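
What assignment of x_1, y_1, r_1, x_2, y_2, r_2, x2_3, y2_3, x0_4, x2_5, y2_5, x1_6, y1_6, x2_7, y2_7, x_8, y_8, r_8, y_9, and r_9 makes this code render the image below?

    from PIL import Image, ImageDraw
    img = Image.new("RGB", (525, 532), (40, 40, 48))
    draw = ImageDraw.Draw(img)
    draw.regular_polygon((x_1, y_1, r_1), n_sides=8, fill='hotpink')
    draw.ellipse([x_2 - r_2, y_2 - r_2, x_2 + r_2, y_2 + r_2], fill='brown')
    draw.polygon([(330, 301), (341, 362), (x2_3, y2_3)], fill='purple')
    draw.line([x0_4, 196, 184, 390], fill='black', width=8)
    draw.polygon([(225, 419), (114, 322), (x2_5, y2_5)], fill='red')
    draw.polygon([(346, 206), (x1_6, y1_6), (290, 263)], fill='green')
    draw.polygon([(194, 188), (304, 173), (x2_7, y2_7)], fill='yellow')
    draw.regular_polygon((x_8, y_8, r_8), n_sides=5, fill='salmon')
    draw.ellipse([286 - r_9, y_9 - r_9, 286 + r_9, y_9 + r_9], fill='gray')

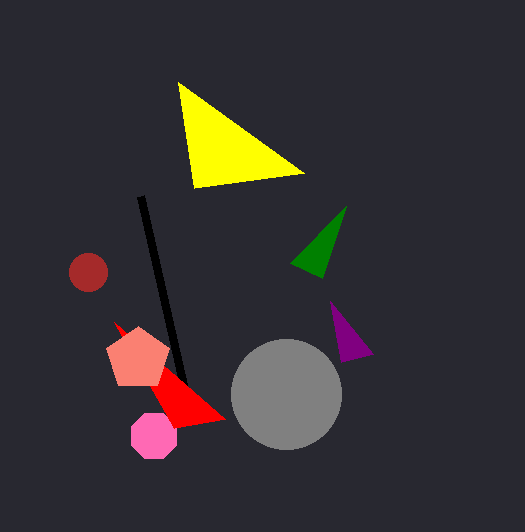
x_1 = 154
y_1 = 436
r_1 = 24
x_2 = 88
y_2 = 272
r_2 = 19
x2_3 = 373
y2_3 = 354
x0_4 = 140
x2_5 = 174
y2_5 = 428
x1_6 = 322
y1_6 = 278
x2_7 = 178
y2_7 = 82
x_8 = 138
y_8 = 359
r_8 = 33
y_9 = 394
r_9 = 55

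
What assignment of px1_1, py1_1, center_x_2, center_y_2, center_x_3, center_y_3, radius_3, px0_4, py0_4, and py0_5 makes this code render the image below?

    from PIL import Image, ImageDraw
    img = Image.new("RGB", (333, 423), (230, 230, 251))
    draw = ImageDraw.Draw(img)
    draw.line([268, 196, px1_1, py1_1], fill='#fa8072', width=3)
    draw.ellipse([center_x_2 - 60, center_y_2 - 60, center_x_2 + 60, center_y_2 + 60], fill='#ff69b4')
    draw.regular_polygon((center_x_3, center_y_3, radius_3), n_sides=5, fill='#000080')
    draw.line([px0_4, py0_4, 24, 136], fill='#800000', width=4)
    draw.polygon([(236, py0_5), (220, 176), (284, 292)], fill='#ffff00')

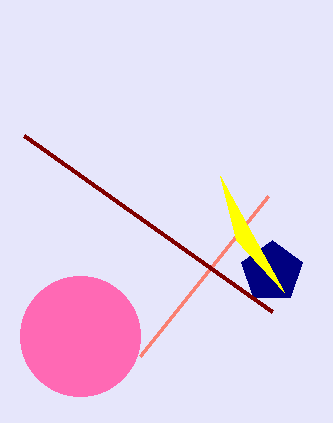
px1_1 = 140; py1_1 = 356; center_x_2 = 80; center_y_2 = 336; center_x_3 = 272; center_y_3 = 272; radius_3 = 32; px0_4 = 272; py0_4 = 312; py0_5 = 240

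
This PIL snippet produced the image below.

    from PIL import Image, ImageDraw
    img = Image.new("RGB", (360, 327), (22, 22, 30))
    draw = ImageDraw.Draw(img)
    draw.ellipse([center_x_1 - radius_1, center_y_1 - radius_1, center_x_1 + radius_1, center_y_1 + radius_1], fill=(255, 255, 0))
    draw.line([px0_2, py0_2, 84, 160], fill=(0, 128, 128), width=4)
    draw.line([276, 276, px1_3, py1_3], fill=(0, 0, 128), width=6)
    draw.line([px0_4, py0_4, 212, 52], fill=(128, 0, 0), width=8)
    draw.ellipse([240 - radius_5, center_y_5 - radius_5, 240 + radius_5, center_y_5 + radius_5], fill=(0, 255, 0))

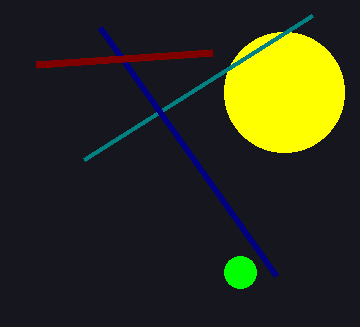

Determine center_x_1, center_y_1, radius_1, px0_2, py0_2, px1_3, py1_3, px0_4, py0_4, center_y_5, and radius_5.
center_x_1 = 284
center_y_1 = 92
radius_1 = 60
px0_2 = 312
py0_2 = 16
px1_3 = 100
py1_3 = 28
px0_4 = 36
py0_4 = 64
center_y_5 = 272
radius_5 = 16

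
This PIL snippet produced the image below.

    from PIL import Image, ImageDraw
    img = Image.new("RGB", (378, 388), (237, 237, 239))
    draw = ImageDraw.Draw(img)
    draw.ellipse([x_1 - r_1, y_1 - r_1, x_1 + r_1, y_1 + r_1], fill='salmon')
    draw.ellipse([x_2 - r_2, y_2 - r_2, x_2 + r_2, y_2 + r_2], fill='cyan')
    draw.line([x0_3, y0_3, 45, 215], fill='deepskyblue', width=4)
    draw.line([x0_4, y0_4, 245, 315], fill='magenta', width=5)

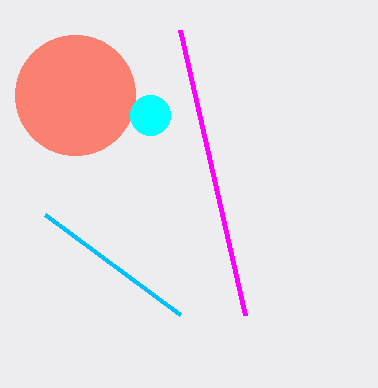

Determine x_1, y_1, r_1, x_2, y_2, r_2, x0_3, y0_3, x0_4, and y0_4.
x_1 = 75
y_1 = 95
r_1 = 60
x_2 = 150
y_2 = 115
r_2 = 20
x0_3 = 180
y0_3 = 315
x0_4 = 180
y0_4 = 30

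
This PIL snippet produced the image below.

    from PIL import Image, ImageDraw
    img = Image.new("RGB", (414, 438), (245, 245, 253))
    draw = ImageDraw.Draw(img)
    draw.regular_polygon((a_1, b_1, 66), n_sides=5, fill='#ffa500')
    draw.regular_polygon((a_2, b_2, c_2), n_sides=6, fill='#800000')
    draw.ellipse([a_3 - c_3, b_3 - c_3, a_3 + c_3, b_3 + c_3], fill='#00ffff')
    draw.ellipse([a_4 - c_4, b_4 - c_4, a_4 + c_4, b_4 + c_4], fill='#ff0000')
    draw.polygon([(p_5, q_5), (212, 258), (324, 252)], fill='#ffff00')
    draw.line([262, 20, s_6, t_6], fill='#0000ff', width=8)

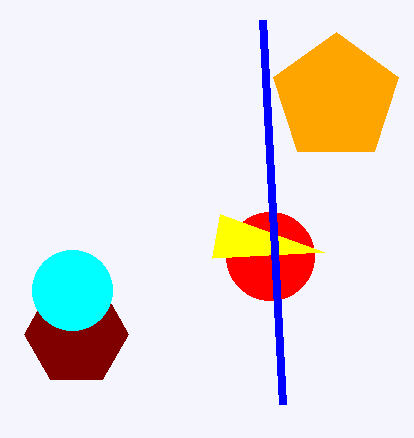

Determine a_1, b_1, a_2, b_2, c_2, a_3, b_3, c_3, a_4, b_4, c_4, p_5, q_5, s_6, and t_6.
a_1 = 336; b_1 = 98; a_2 = 76; b_2 = 334; c_2 = 52; a_3 = 72; b_3 = 290; c_3 = 40; a_4 = 270; b_4 = 256; c_4 = 44; p_5 = 220; q_5 = 214; s_6 = 282; t_6 = 404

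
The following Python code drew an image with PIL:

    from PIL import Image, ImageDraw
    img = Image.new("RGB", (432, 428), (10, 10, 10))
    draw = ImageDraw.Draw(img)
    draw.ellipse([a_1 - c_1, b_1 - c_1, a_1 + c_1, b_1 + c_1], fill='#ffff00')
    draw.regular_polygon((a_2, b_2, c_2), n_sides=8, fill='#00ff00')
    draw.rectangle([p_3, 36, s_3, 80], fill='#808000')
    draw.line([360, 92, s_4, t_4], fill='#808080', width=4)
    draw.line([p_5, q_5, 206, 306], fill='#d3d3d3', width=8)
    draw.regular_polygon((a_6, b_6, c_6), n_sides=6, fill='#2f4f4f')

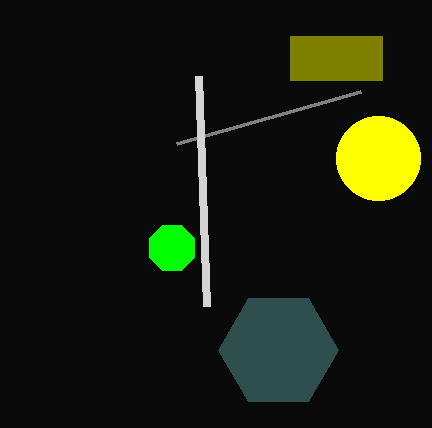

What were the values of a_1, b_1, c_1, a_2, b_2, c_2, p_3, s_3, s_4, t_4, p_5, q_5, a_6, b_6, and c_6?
a_1 = 378, b_1 = 158, c_1 = 42, a_2 = 172, b_2 = 248, c_2 = 24, p_3 = 290, s_3 = 382, s_4 = 176, t_4 = 144, p_5 = 198, q_5 = 76, a_6 = 278, b_6 = 350, c_6 = 60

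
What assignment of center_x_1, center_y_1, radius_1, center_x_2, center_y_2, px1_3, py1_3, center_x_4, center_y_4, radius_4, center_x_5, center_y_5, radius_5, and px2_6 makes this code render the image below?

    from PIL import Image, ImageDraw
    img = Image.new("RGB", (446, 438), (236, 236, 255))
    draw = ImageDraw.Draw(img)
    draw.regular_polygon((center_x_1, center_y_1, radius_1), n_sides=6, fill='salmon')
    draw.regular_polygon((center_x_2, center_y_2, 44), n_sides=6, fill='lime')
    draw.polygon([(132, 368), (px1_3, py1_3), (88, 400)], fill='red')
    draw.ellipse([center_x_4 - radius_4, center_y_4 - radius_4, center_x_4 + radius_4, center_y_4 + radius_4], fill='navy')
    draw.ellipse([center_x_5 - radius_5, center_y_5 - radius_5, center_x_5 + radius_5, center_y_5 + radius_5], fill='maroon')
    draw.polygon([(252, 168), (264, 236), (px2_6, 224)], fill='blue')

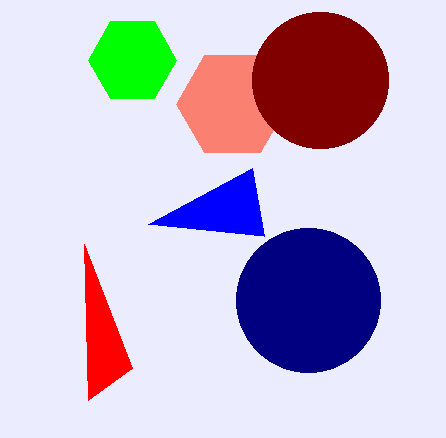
center_x_1 = 232; center_y_1 = 104; radius_1 = 56; center_x_2 = 132; center_y_2 = 60; px1_3 = 84; py1_3 = 244; center_x_4 = 308; center_y_4 = 300; radius_4 = 72; center_x_5 = 320; center_y_5 = 80; radius_5 = 68; px2_6 = 148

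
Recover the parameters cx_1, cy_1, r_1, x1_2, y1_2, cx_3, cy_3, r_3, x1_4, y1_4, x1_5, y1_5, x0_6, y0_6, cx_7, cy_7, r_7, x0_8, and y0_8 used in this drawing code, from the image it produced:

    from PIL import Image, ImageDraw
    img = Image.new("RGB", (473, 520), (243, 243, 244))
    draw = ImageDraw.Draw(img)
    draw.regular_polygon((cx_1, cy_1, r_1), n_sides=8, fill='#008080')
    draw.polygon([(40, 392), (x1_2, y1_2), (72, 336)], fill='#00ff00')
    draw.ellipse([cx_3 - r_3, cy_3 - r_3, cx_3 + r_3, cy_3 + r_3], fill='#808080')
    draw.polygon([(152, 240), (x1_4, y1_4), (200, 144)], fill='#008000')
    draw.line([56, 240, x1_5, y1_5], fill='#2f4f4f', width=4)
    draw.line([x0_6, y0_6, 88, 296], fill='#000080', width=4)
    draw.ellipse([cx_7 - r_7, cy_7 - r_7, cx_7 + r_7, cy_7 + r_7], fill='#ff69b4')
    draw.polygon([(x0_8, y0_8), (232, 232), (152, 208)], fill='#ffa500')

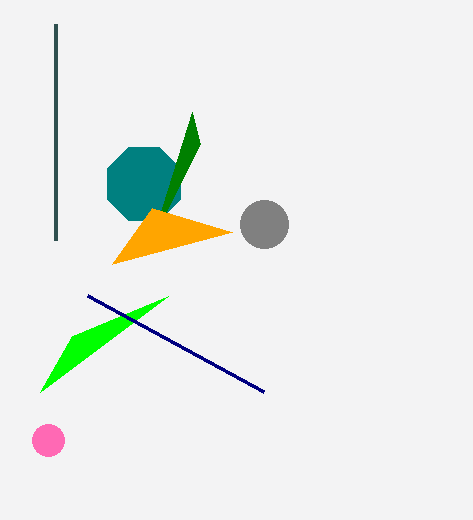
cx_1 = 144
cy_1 = 184
r_1 = 40
x1_2 = 168
y1_2 = 296
cx_3 = 264
cy_3 = 224
r_3 = 24
x1_4 = 192
y1_4 = 112
x1_5 = 56
y1_5 = 24
x0_6 = 264
y0_6 = 392
cx_7 = 48
cy_7 = 440
r_7 = 16
x0_8 = 112
y0_8 = 264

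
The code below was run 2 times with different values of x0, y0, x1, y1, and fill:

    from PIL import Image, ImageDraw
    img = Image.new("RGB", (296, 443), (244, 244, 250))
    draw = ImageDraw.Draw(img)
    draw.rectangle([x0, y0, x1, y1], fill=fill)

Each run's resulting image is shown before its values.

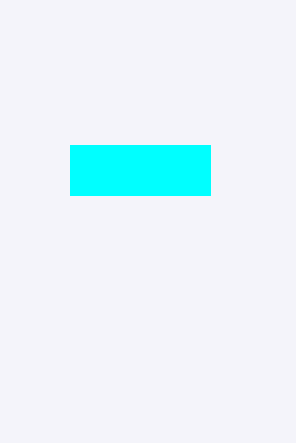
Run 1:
x0 = 70; y0 = 145; x1 = 210; y1 = 195; fill = 'cyan'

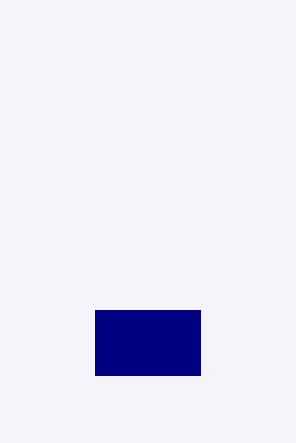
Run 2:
x0 = 95; y0 = 310; x1 = 200; y1 = 375; fill = 'navy'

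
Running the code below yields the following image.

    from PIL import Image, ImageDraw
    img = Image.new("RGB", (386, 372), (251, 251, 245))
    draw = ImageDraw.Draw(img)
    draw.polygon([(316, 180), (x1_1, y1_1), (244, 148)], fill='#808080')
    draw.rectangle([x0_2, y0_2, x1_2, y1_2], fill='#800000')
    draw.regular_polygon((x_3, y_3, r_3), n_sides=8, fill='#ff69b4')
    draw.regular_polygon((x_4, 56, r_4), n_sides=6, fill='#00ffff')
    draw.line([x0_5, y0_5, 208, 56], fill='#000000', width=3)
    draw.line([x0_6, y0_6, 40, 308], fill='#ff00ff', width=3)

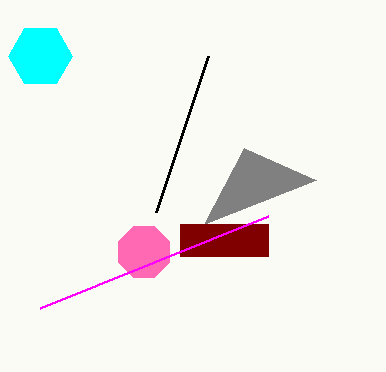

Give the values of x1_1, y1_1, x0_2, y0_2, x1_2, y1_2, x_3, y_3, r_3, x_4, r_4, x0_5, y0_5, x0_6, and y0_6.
x1_1 = 204; y1_1 = 224; x0_2 = 180; y0_2 = 224; x1_2 = 268; y1_2 = 256; x_3 = 144; y_3 = 252; r_3 = 28; x_4 = 40; r_4 = 32; x0_5 = 156; y0_5 = 212; x0_6 = 268; y0_6 = 216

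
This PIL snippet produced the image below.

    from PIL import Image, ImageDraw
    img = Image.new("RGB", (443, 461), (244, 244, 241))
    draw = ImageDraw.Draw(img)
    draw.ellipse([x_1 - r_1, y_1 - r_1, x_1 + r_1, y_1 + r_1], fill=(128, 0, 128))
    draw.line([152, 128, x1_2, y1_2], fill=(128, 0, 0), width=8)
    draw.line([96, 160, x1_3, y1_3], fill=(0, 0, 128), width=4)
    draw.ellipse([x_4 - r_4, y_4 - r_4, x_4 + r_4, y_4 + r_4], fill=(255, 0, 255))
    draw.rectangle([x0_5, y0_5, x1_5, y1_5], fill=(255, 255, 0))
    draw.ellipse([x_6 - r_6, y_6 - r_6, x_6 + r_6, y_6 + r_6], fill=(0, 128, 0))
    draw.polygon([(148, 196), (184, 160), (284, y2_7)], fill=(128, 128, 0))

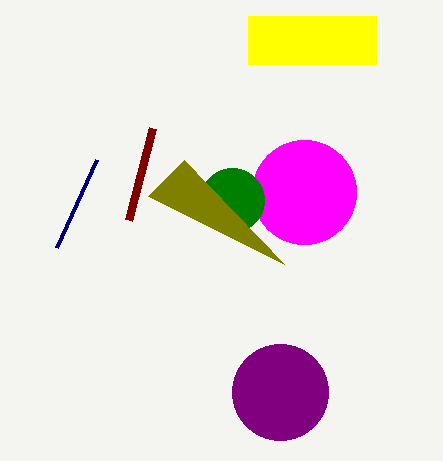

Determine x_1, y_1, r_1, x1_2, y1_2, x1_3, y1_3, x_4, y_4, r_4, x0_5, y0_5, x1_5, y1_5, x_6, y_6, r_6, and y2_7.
x_1 = 280, y_1 = 392, r_1 = 48, x1_2 = 128, y1_2 = 220, x1_3 = 56, y1_3 = 248, x_4 = 304, y_4 = 192, r_4 = 52, x0_5 = 248, y0_5 = 16, x1_5 = 376, y1_5 = 64, x_6 = 232, y_6 = 200, r_6 = 32, y2_7 = 264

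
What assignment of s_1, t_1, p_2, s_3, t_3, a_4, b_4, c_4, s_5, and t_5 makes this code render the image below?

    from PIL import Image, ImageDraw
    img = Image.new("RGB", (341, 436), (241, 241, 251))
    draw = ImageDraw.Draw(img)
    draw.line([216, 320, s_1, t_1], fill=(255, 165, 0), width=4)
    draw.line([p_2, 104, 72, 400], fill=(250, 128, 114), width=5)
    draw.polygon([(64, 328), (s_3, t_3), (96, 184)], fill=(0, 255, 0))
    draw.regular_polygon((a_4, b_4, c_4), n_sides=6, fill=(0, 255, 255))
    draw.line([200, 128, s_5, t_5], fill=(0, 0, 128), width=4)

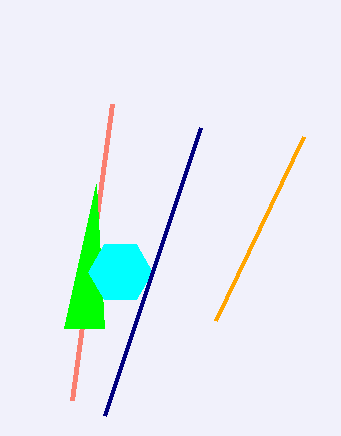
s_1 = 304, t_1 = 136, p_2 = 112, s_3 = 104, t_3 = 328, a_4 = 120, b_4 = 272, c_4 = 32, s_5 = 104, t_5 = 416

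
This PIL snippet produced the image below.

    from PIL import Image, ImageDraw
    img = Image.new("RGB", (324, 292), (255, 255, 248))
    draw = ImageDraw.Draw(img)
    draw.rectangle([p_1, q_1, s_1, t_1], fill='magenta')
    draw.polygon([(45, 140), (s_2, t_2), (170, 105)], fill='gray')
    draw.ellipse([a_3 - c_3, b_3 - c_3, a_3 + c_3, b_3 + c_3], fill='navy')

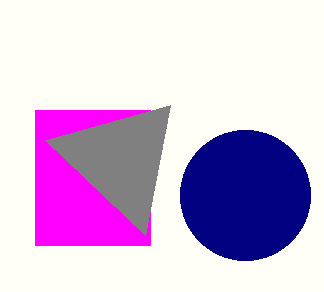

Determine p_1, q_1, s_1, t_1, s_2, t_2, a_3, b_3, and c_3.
p_1 = 35
q_1 = 110
s_1 = 150
t_1 = 245
s_2 = 145
t_2 = 235
a_3 = 245
b_3 = 195
c_3 = 65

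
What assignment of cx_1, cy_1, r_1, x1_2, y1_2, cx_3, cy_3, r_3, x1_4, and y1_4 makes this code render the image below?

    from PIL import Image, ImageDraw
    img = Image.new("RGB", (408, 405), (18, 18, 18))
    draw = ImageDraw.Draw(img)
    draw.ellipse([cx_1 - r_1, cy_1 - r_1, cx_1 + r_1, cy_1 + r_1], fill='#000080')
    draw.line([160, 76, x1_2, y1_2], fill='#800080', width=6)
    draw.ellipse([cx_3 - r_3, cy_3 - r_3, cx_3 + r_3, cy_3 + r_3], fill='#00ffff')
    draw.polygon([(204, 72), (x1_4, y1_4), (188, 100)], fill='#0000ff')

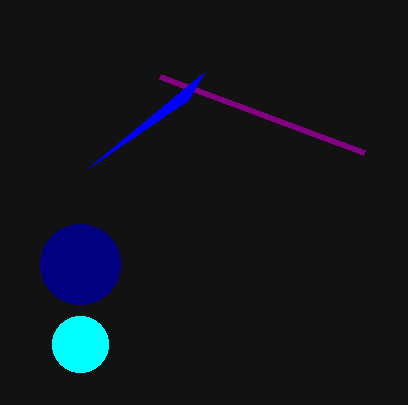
cx_1 = 80, cy_1 = 264, r_1 = 40, x1_2 = 364, y1_2 = 152, cx_3 = 80, cy_3 = 344, r_3 = 28, x1_4 = 88, y1_4 = 168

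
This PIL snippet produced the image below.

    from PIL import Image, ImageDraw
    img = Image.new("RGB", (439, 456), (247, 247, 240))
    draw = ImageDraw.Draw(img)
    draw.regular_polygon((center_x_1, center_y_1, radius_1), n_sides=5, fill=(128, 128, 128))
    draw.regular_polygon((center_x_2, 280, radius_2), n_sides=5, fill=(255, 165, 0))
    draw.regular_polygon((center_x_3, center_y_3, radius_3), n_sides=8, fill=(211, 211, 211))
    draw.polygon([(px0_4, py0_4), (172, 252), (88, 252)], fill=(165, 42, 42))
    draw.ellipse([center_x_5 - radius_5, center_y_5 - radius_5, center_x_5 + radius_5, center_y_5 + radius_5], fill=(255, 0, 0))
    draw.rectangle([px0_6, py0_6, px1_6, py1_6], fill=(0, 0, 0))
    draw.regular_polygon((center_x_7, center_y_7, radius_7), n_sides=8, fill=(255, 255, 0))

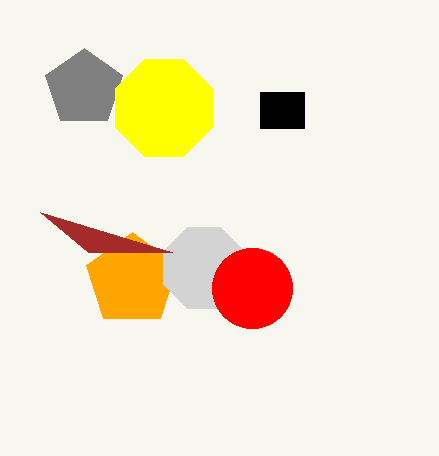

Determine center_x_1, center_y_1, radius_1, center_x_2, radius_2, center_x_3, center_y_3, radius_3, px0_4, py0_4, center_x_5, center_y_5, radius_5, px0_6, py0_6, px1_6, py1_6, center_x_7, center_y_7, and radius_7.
center_x_1 = 84, center_y_1 = 88, radius_1 = 40, center_x_2 = 132, radius_2 = 48, center_x_3 = 204, center_y_3 = 268, radius_3 = 44, px0_4 = 40, py0_4 = 212, center_x_5 = 252, center_y_5 = 288, radius_5 = 40, px0_6 = 260, py0_6 = 92, px1_6 = 304, py1_6 = 128, center_x_7 = 164, center_y_7 = 108, radius_7 = 52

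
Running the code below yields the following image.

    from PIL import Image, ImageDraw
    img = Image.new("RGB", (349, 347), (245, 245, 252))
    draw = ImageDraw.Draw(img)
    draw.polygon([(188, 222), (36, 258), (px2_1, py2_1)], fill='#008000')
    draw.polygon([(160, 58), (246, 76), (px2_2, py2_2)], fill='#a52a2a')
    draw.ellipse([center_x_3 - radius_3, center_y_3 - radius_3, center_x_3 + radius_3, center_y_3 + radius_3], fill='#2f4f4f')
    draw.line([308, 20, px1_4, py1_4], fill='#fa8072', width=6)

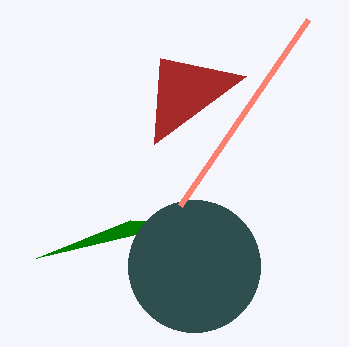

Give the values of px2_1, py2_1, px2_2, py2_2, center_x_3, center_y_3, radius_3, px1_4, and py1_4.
px2_1 = 130; py2_1 = 220; px2_2 = 154; py2_2 = 144; center_x_3 = 194; center_y_3 = 266; radius_3 = 66; px1_4 = 180; py1_4 = 206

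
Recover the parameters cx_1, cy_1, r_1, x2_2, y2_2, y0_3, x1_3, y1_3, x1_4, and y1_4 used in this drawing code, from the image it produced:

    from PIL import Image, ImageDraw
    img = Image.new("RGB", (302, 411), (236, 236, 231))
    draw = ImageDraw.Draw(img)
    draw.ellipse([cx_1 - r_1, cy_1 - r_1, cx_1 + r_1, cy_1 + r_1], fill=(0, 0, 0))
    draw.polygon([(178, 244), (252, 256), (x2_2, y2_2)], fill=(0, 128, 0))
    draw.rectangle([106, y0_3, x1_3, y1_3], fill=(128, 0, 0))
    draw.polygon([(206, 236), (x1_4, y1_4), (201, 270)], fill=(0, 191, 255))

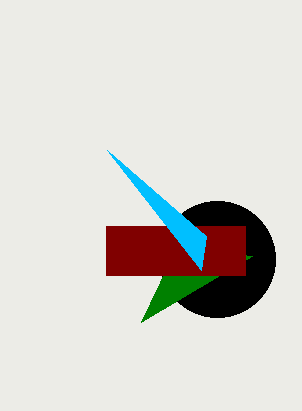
cx_1 = 217
cy_1 = 259
r_1 = 58
x2_2 = 141
y2_2 = 322
y0_3 = 226
x1_3 = 245
y1_3 = 275
x1_4 = 107
y1_4 = 150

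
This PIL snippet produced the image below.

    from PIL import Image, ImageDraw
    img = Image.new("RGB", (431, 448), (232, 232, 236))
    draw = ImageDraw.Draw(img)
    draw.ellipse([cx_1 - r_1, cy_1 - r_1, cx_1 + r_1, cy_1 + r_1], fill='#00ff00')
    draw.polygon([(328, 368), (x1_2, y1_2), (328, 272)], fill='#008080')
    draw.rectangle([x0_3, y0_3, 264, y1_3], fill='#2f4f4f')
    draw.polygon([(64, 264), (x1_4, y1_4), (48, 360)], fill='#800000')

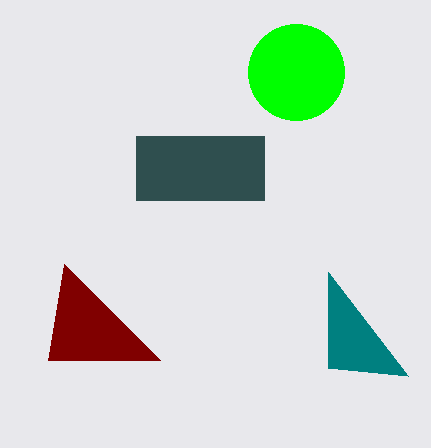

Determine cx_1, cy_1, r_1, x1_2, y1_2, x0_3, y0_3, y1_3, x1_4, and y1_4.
cx_1 = 296; cy_1 = 72; r_1 = 48; x1_2 = 408; y1_2 = 376; x0_3 = 136; y0_3 = 136; y1_3 = 200; x1_4 = 160; y1_4 = 360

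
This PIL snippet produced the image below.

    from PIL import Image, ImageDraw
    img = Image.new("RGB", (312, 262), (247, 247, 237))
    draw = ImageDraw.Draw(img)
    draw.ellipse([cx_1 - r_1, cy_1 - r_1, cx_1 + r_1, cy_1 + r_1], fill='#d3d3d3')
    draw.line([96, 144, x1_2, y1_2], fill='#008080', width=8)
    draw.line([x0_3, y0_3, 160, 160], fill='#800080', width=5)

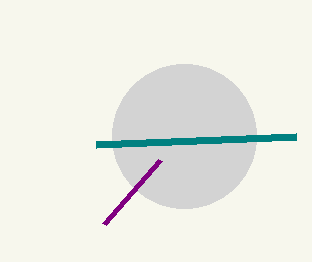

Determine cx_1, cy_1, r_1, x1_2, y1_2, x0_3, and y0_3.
cx_1 = 184, cy_1 = 136, r_1 = 72, x1_2 = 296, y1_2 = 136, x0_3 = 104, y0_3 = 224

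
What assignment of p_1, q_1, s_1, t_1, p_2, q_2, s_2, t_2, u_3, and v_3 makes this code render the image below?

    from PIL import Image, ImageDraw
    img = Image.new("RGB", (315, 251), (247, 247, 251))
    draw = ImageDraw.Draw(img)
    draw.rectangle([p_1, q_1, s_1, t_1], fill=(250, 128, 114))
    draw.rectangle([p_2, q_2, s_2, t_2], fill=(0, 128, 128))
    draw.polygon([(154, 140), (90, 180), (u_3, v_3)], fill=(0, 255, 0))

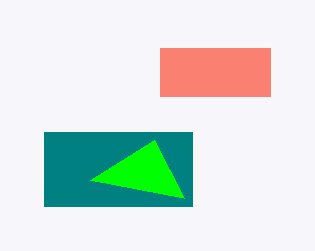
p_1 = 160
q_1 = 48
s_1 = 270
t_1 = 96
p_2 = 44
q_2 = 132
s_2 = 192
t_2 = 206
u_3 = 184
v_3 = 198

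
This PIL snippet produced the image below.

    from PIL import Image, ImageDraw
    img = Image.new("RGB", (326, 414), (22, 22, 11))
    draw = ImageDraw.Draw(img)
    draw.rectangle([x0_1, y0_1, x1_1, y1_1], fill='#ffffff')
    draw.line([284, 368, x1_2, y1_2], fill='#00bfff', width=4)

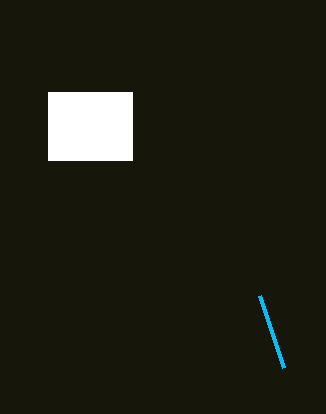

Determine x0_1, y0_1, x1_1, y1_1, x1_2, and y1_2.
x0_1 = 48
y0_1 = 92
x1_1 = 132
y1_1 = 160
x1_2 = 260
y1_2 = 296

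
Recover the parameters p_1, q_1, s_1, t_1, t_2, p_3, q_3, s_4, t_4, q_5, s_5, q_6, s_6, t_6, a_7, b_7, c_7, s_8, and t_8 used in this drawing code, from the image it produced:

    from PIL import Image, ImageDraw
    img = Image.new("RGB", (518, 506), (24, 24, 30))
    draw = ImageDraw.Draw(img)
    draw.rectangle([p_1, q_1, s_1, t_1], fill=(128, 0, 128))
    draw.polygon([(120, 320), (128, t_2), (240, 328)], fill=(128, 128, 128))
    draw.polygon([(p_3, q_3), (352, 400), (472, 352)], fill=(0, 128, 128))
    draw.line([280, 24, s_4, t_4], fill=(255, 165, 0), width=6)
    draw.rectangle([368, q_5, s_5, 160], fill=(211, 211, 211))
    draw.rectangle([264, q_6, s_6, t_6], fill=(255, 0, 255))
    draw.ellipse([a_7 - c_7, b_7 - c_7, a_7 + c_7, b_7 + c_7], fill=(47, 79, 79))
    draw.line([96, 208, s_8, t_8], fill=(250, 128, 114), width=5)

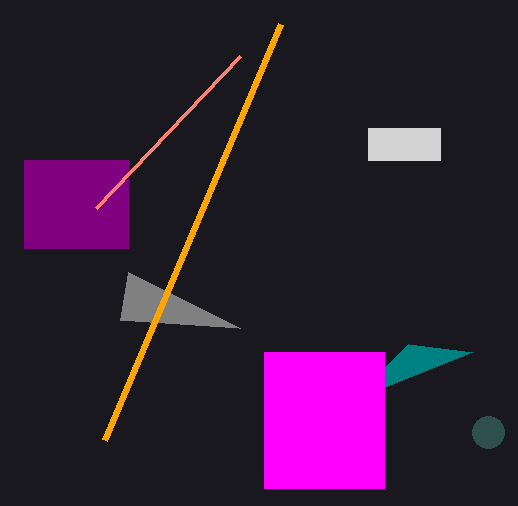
p_1 = 24; q_1 = 160; s_1 = 128; t_1 = 248; t_2 = 272; p_3 = 408; q_3 = 344; s_4 = 104; t_4 = 440; q_5 = 128; s_5 = 440; q_6 = 352; s_6 = 384; t_6 = 488; a_7 = 488; b_7 = 432; c_7 = 16; s_8 = 240; t_8 = 56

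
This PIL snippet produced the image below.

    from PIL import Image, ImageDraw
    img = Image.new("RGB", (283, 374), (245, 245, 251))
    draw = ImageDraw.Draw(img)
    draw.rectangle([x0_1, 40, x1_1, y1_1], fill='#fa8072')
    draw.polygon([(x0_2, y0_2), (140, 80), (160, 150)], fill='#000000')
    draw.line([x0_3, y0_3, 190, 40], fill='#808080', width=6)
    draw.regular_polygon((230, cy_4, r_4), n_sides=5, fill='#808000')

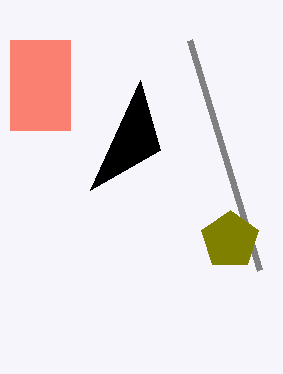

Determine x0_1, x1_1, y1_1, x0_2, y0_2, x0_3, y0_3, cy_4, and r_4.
x0_1 = 10, x1_1 = 70, y1_1 = 130, x0_2 = 90, y0_2 = 190, x0_3 = 260, y0_3 = 270, cy_4 = 240, r_4 = 30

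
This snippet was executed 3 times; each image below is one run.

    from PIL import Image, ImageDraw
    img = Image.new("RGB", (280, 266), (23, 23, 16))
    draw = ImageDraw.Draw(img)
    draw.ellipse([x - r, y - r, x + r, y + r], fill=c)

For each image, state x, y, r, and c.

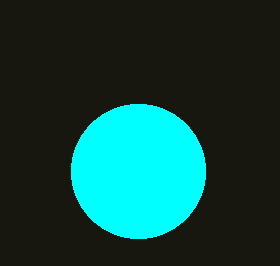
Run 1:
x = 138
y = 171
r = 67
c = 'cyan'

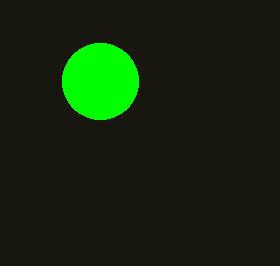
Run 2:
x = 100
y = 81
r = 38
c = 'lime'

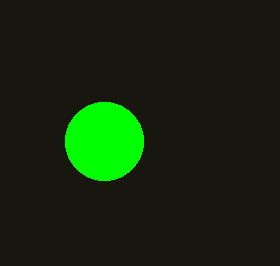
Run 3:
x = 104, y = 141, r = 39, c = 'lime'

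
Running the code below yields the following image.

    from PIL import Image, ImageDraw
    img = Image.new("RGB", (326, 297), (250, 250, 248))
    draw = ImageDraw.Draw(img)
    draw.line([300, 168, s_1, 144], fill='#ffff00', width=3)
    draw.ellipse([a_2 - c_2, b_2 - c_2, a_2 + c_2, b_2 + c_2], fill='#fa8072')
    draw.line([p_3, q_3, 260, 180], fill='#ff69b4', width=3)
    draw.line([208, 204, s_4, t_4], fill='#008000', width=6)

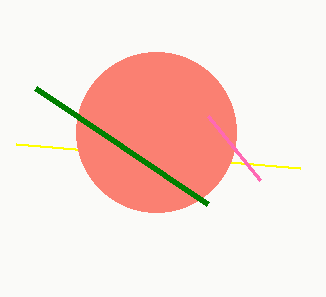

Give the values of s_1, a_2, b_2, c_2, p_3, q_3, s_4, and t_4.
s_1 = 16; a_2 = 156; b_2 = 132; c_2 = 80; p_3 = 208; q_3 = 116; s_4 = 36; t_4 = 88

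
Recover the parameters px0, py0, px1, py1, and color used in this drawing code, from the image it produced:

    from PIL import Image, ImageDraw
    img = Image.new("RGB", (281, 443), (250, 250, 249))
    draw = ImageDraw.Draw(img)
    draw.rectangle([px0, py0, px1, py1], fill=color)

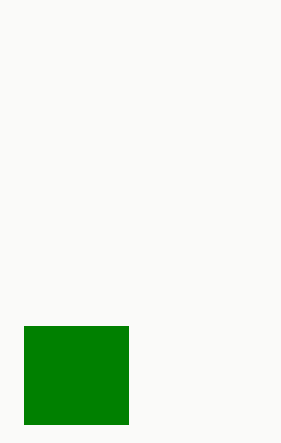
px0 = 24; py0 = 326; px1 = 128; py1 = 424; color = 'green'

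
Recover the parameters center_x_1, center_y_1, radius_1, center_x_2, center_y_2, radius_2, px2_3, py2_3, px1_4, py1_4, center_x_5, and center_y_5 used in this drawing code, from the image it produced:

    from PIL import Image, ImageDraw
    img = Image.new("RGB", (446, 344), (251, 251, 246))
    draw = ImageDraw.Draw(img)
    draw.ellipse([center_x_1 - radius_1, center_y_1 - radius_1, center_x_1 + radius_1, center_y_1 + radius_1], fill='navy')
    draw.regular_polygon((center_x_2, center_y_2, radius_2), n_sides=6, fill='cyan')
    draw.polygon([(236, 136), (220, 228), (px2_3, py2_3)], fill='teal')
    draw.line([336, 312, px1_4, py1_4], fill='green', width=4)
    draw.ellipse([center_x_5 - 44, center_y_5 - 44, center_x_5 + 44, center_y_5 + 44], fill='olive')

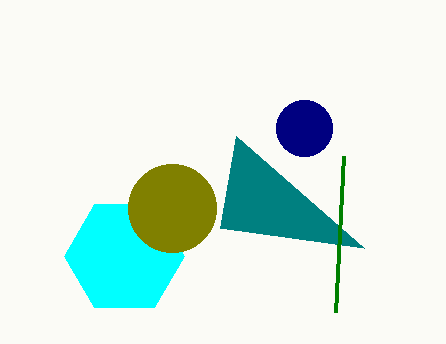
center_x_1 = 304
center_y_1 = 128
radius_1 = 28
center_x_2 = 124
center_y_2 = 256
radius_2 = 60
px2_3 = 364
py2_3 = 248
px1_4 = 344
py1_4 = 156
center_x_5 = 172
center_y_5 = 208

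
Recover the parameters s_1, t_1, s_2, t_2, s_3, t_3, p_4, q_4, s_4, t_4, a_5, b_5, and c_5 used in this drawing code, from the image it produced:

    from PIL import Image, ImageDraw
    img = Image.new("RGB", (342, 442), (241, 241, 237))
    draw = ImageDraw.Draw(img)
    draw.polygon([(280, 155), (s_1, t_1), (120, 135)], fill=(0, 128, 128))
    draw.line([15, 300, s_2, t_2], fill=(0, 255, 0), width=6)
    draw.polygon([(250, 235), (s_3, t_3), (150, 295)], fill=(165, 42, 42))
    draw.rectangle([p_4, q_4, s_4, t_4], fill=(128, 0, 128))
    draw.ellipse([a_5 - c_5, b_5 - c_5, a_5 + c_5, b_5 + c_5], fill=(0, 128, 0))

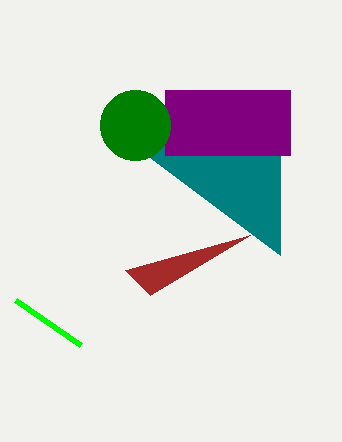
s_1 = 280; t_1 = 255; s_2 = 80; t_2 = 345; s_3 = 125; t_3 = 270; p_4 = 165; q_4 = 90; s_4 = 290; t_4 = 155; a_5 = 135; b_5 = 125; c_5 = 35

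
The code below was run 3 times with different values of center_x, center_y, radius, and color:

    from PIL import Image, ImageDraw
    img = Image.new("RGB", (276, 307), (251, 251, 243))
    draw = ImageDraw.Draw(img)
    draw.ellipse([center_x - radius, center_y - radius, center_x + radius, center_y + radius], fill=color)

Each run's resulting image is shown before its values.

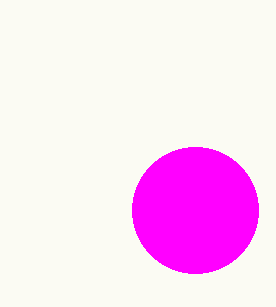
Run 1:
center_x = 195
center_y = 210
radius = 63
color = 'magenta'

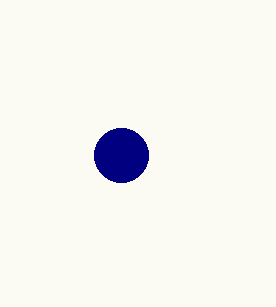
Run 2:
center_x = 121; center_y = 155; radius = 27; color = 'navy'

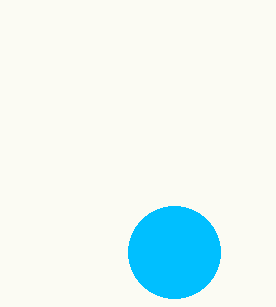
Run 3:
center_x = 174, center_y = 252, radius = 46, color = 'deepskyblue'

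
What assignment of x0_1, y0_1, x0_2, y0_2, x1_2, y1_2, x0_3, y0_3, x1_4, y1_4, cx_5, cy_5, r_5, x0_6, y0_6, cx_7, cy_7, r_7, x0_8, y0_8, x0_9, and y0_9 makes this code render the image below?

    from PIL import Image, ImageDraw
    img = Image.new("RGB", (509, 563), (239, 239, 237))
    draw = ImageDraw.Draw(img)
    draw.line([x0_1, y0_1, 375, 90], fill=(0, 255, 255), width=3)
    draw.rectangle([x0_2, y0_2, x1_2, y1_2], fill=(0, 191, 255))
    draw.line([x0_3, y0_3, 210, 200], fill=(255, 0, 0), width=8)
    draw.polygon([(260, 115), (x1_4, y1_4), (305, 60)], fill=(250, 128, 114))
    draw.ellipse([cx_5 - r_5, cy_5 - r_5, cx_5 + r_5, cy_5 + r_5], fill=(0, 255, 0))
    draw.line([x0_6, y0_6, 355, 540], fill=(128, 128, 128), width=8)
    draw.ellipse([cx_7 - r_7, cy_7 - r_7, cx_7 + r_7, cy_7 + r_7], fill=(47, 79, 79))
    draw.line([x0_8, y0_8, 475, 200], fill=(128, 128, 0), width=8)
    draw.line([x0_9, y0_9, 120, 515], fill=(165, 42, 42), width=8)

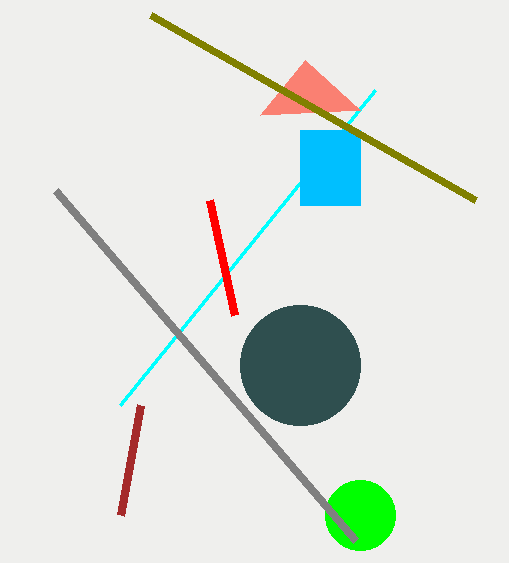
x0_1 = 120
y0_1 = 405
x0_2 = 300
y0_2 = 130
x1_2 = 360
y1_2 = 205
x0_3 = 235
y0_3 = 315
x1_4 = 360
y1_4 = 110
cx_5 = 360
cy_5 = 515
r_5 = 35
x0_6 = 55
y0_6 = 190
cx_7 = 300
cy_7 = 365
r_7 = 60
x0_8 = 150
y0_8 = 15
x0_9 = 140
y0_9 = 405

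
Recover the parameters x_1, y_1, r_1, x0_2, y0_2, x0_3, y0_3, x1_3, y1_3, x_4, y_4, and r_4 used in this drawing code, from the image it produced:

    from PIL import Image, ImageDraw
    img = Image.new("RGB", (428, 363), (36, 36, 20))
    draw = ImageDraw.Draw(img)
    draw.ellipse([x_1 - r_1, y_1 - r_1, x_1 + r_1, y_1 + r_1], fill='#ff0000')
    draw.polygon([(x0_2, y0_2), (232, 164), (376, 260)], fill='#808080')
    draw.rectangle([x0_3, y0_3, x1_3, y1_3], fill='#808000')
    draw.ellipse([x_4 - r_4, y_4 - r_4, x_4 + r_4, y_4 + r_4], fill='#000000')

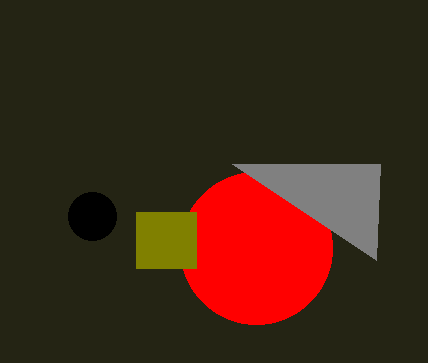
x_1 = 256, y_1 = 248, r_1 = 76, x0_2 = 380, y0_2 = 164, x0_3 = 136, y0_3 = 212, x1_3 = 196, y1_3 = 268, x_4 = 92, y_4 = 216, r_4 = 24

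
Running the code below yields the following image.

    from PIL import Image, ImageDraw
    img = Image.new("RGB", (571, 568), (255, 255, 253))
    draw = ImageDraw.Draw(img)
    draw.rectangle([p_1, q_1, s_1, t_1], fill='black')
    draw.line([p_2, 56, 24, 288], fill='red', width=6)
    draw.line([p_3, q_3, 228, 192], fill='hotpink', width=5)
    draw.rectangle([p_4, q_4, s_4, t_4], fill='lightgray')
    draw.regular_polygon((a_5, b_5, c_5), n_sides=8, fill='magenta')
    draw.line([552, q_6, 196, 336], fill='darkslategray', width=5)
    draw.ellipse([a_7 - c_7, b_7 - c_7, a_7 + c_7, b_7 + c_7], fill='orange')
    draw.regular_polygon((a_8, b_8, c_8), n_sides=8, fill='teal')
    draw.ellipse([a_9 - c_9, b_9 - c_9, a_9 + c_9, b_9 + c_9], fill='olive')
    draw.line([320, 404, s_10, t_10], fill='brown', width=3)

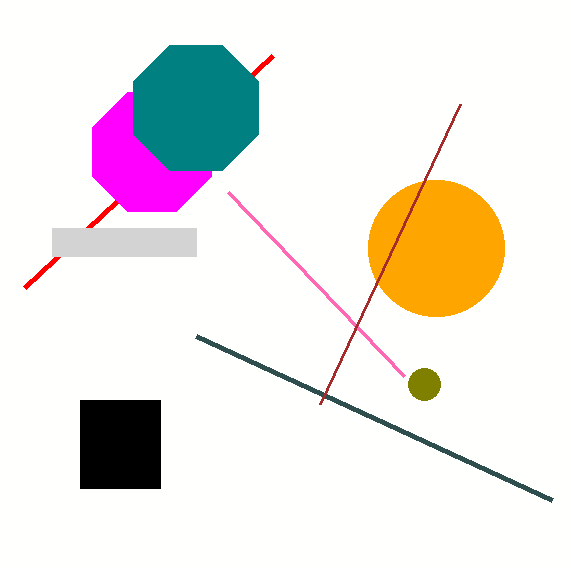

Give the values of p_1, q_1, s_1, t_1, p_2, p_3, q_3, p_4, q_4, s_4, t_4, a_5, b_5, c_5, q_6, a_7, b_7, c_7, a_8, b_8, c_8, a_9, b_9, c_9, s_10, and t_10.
p_1 = 80
q_1 = 400
s_1 = 160
t_1 = 488
p_2 = 272
p_3 = 404
q_3 = 376
p_4 = 52
q_4 = 228
s_4 = 196
t_4 = 256
a_5 = 152
b_5 = 152
c_5 = 64
q_6 = 500
a_7 = 436
b_7 = 248
c_7 = 68
a_8 = 196
b_8 = 108
c_8 = 68
a_9 = 424
b_9 = 384
c_9 = 16
s_10 = 460
t_10 = 104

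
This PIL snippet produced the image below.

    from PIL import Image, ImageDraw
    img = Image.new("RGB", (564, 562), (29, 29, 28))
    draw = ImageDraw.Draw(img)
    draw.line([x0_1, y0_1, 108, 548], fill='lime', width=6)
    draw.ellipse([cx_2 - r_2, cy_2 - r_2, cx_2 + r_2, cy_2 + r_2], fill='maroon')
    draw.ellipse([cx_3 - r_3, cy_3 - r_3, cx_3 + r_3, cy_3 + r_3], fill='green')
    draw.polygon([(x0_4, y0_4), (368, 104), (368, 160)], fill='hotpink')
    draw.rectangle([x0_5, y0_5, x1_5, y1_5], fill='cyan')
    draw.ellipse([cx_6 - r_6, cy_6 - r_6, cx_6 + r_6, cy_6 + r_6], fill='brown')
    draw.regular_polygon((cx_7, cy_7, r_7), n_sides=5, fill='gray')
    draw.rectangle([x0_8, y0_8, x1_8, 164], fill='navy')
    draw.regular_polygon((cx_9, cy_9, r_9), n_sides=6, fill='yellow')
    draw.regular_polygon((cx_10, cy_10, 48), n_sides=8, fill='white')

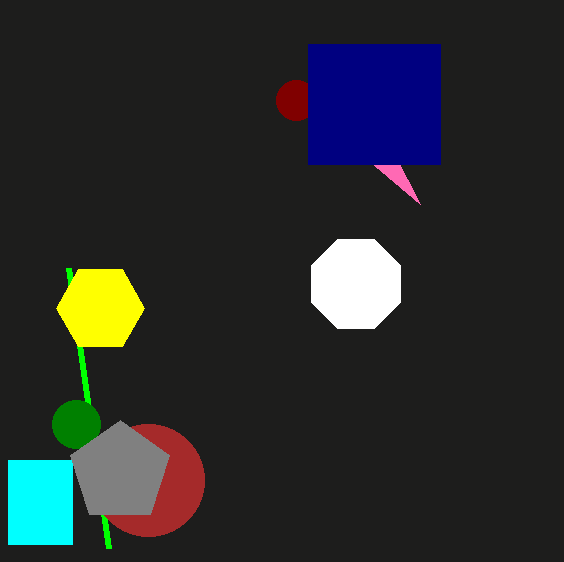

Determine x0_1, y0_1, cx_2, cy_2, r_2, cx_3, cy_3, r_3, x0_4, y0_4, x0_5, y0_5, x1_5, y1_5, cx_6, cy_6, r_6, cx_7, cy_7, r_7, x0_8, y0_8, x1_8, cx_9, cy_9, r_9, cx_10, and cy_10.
x0_1 = 68
y0_1 = 268
cx_2 = 296
cy_2 = 100
r_2 = 20
cx_3 = 76
cy_3 = 424
r_3 = 24
x0_4 = 420
y0_4 = 204
x0_5 = 8
y0_5 = 460
x1_5 = 72
y1_5 = 544
cx_6 = 148
cy_6 = 480
r_6 = 56
cx_7 = 120
cy_7 = 472
r_7 = 52
x0_8 = 308
y0_8 = 44
x1_8 = 440
cx_9 = 100
cy_9 = 308
r_9 = 44
cx_10 = 356
cy_10 = 284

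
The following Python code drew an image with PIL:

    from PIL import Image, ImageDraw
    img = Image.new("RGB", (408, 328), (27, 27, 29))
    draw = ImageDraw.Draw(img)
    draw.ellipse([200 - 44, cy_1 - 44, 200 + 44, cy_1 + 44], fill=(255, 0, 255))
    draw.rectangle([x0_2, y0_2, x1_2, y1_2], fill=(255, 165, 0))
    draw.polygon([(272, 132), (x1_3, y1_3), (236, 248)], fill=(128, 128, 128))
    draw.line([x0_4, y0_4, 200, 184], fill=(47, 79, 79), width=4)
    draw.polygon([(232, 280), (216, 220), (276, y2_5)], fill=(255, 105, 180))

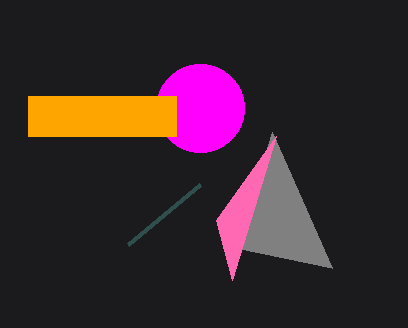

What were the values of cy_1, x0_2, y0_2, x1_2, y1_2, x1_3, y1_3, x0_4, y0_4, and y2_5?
cy_1 = 108
x0_2 = 28
y0_2 = 96
x1_2 = 176
y1_2 = 136
x1_3 = 332
y1_3 = 268
x0_4 = 128
y0_4 = 244
y2_5 = 136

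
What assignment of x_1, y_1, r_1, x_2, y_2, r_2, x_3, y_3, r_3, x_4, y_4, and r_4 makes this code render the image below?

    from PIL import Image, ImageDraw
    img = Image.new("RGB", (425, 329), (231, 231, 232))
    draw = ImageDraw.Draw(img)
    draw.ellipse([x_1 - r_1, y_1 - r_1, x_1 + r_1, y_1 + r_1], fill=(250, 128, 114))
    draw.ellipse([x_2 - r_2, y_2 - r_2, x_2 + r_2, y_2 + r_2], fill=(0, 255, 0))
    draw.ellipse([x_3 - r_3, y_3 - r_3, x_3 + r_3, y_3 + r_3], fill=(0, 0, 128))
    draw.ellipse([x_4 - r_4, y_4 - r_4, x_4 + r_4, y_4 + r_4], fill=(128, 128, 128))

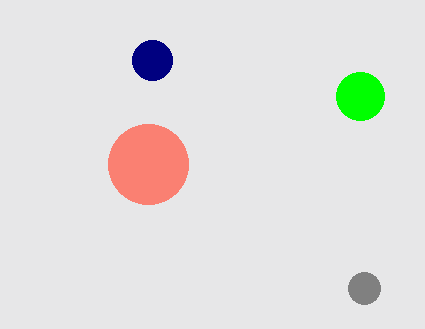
x_1 = 148
y_1 = 164
r_1 = 40
x_2 = 360
y_2 = 96
r_2 = 24
x_3 = 152
y_3 = 60
r_3 = 20
x_4 = 364
y_4 = 288
r_4 = 16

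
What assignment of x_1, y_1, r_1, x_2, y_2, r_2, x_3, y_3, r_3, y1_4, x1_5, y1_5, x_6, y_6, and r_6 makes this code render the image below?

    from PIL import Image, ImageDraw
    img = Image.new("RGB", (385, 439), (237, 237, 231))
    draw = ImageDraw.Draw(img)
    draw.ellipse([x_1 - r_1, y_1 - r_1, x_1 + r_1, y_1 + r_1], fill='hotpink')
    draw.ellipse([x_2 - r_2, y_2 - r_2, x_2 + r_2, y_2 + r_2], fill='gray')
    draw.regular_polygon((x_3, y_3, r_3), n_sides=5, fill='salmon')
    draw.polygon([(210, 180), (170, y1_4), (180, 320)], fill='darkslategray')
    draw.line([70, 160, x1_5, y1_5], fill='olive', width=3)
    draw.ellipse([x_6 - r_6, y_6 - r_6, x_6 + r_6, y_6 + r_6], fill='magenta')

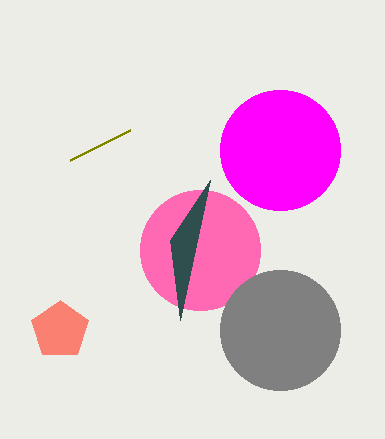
x_1 = 200
y_1 = 250
r_1 = 60
x_2 = 280
y_2 = 330
r_2 = 60
x_3 = 60
y_3 = 330
r_3 = 30
y1_4 = 240
x1_5 = 130
y1_5 = 130
x_6 = 280
y_6 = 150
r_6 = 60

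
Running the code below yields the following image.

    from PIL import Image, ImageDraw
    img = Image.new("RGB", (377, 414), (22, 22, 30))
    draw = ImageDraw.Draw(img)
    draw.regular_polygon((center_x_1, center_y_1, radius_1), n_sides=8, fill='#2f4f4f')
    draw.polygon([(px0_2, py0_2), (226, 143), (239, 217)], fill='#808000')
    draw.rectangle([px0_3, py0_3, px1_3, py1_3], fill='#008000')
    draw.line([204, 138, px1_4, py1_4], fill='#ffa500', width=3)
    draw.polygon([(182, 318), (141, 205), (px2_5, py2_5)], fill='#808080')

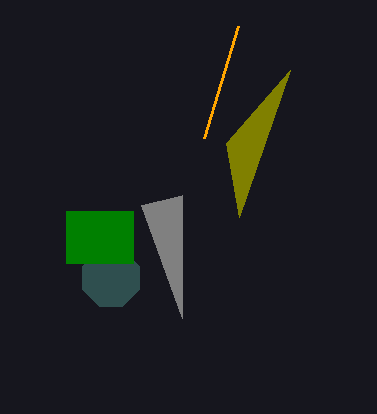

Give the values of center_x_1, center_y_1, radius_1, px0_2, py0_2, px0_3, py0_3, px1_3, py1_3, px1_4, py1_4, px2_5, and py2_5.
center_x_1 = 111, center_y_1 = 278, radius_1 = 31, px0_2 = 290, py0_2 = 70, px0_3 = 66, py0_3 = 211, px1_3 = 133, py1_3 = 263, px1_4 = 238, py1_4 = 26, px2_5 = 182, py2_5 = 195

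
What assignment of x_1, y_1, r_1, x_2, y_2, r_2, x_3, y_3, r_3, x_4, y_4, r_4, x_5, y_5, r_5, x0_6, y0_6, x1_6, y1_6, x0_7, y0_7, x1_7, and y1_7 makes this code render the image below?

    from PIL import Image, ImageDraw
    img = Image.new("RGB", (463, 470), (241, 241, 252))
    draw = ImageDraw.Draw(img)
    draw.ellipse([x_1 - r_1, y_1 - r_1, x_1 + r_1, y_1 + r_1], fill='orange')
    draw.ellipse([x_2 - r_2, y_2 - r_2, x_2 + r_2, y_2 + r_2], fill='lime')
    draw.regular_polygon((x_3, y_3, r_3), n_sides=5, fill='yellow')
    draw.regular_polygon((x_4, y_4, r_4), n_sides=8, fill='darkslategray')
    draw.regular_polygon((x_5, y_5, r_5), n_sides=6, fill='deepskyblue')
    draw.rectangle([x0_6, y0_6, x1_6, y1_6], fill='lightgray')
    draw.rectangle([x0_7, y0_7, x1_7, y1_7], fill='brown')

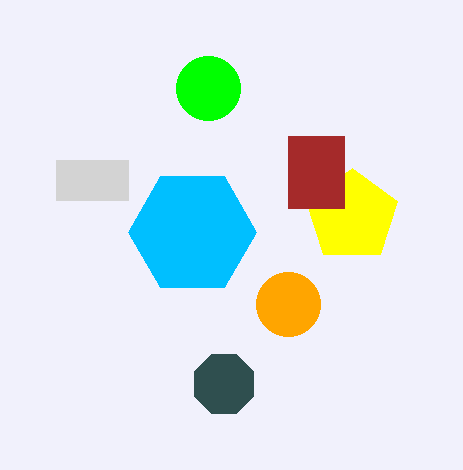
x_1 = 288; y_1 = 304; r_1 = 32; x_2 = 208; y_2 = 88; r_2 = 32; x_3 = 352; y_3 = 216; r_3 = 48; x_4 = 224; y_4 = 384; r_4 = 32; x_5 = 192; y_5 = 232; r_5 = 64; x0_6 = 56; y0_6 = 160; x1_6 = 128; y1_6 = 200; x0_7 = 288; y0_7 = 136; x1_7 = 344; y1_7 = 208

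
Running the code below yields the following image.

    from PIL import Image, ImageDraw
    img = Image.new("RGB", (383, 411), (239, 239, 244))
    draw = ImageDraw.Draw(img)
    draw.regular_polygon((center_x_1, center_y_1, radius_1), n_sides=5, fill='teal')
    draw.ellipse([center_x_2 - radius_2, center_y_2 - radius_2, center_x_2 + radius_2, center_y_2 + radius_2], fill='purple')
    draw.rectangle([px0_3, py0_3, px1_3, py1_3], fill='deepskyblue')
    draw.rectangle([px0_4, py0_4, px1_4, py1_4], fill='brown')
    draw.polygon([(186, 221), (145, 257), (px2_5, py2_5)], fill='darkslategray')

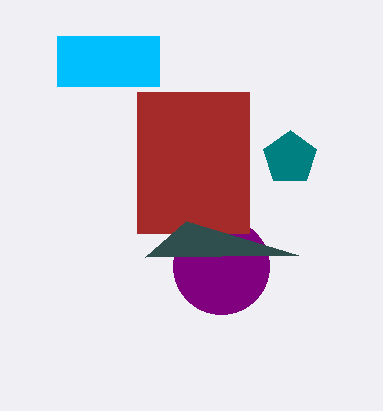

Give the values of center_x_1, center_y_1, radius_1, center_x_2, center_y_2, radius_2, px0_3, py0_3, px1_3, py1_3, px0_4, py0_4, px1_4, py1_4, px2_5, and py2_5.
center_x_1 = 290, center_y_1 = 158, radius_1 = 28, center_x_2 = 221, center_y_2 = 266, radius_2 = 48, px0_3 = 57, py0_3 = 36, px1_3 = 159, py1_3 = 86, px0_4 = 137, py0_4 = 92, px1_4 = 249, py1_4 = 233, px2_5 = 298, py2_5 = 255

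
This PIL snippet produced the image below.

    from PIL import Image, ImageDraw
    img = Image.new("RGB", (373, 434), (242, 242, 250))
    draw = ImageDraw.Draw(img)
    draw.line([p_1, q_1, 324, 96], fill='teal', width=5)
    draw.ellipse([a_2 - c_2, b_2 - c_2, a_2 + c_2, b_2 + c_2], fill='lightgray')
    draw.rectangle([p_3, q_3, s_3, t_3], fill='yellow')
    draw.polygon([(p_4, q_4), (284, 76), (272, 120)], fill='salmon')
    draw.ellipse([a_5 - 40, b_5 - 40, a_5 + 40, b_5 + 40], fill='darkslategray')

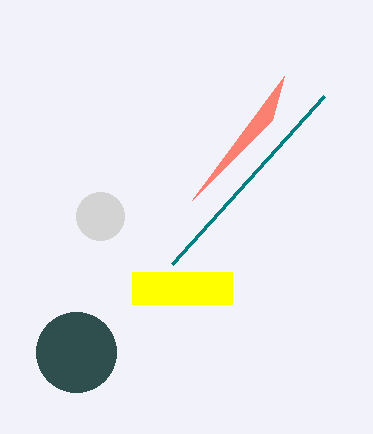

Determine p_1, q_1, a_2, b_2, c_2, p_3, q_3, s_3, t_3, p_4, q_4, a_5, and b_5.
p_1 = 172
q_1 = 264
a_2 = 100
b_2 = 216
c_2 = 24
p_3 = 132
q_3 = 272
s_3 = 232
t_3 = 304
p_4 = 192
q_4 = 200
a_5 = 76
b_5 = 352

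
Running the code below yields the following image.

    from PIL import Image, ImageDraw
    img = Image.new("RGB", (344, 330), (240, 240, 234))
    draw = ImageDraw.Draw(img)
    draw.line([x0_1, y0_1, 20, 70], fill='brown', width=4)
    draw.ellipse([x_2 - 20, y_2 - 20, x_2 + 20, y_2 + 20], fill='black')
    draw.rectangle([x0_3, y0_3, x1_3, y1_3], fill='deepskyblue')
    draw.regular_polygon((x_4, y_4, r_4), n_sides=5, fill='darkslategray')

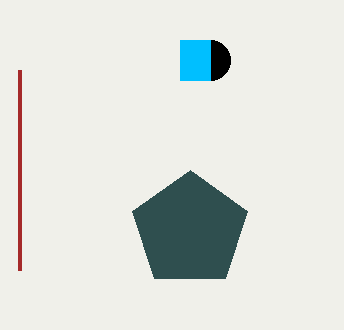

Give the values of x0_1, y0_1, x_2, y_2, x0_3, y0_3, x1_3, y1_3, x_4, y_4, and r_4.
x0_1 = 20
y0_1 = 270
x_2 = 210
y_2 = 60
x0_3 = 180
y0_3 = 40
x1_3 = 210
y1_3 = 80
x_4 = 190
y_4 = 230
r_4 = 60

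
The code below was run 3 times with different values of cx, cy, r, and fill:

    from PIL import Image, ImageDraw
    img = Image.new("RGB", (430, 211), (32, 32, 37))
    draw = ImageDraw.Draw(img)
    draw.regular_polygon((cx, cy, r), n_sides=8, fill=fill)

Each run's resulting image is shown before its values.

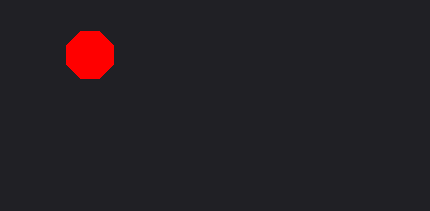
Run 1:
cx = 90, cy = 55, r = 25, fill = 'red'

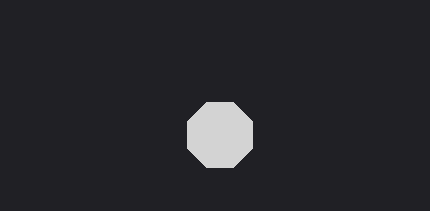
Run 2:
cx = 220, cy = 135, r = 35, fill = 'lightgray'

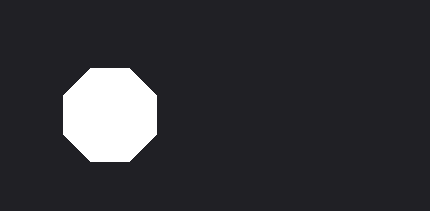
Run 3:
cx = 110, cy = 115, r = 50, fill = 'white'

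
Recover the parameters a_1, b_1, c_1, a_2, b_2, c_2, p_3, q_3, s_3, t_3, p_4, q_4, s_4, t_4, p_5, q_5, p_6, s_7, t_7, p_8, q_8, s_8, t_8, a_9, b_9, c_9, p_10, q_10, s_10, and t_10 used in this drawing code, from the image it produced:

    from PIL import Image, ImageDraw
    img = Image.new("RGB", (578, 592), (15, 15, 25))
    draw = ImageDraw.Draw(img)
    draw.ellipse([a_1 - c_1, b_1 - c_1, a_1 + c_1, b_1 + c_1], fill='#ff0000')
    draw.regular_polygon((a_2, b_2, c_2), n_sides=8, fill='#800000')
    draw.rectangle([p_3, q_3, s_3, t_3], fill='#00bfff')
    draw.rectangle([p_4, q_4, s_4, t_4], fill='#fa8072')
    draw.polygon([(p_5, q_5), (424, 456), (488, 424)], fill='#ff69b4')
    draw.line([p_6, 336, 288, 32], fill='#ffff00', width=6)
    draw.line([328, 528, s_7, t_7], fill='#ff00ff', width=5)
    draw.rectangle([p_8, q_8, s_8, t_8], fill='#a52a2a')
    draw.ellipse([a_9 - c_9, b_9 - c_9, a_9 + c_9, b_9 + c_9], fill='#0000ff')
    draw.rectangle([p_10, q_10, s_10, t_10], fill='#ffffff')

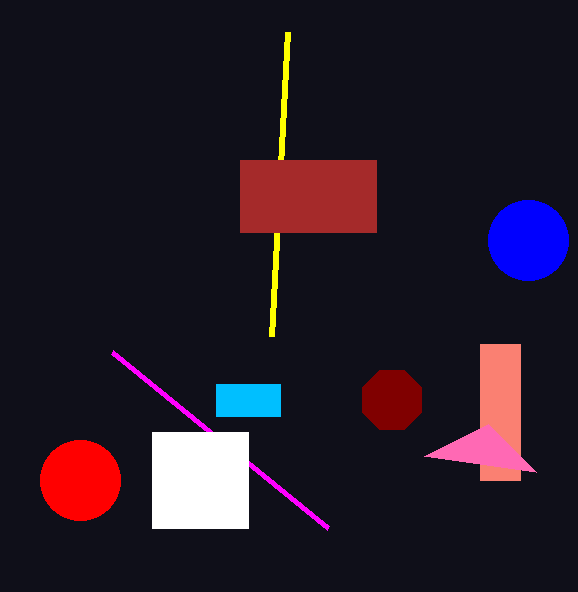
a_1 = 80
b_1 = 480
c_1 = 40
a_2 = 392
b_2 = 400
c_2 = 32
p_3 = 216
q_3 = 384
s_3 = 280
t_3 = 416
p_4 = 480
q_4 = 344
s_4 = 520
t_4 = 480
p_5 = 536
q_5 = 472
p_6 = 272
s_7 = 112
t_7 = 352
p_8 = 240
q_8 = 160
s_8 = 376
t_8 = 232
a_9 = 528
b_9 = 240
c_9 = 40
p_10 = 152
q_10 = 432
s_10 = 248
t_10 = 528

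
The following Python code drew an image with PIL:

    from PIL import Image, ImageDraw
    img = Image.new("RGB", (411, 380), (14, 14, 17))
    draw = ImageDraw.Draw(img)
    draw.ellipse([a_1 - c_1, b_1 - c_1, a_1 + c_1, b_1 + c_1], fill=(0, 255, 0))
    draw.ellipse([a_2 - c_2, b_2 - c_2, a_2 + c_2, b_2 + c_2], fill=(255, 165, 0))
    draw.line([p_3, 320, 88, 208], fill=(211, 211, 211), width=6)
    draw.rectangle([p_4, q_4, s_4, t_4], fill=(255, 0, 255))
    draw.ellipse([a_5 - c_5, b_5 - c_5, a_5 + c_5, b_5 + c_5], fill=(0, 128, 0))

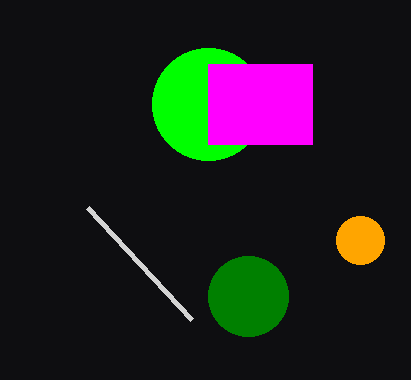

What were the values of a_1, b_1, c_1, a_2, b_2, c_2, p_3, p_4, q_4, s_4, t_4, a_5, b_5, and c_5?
a_1 = 208, b_1 = 104, c_1 = 56, a_2 = 360, b_2 = 240, c_2 = 24, p_3 = 192, p_4 = 208, q_4 = 64, s_4 = 312, t_4 = 144, a_5 = 248, b_5 = 296, c_5 = 40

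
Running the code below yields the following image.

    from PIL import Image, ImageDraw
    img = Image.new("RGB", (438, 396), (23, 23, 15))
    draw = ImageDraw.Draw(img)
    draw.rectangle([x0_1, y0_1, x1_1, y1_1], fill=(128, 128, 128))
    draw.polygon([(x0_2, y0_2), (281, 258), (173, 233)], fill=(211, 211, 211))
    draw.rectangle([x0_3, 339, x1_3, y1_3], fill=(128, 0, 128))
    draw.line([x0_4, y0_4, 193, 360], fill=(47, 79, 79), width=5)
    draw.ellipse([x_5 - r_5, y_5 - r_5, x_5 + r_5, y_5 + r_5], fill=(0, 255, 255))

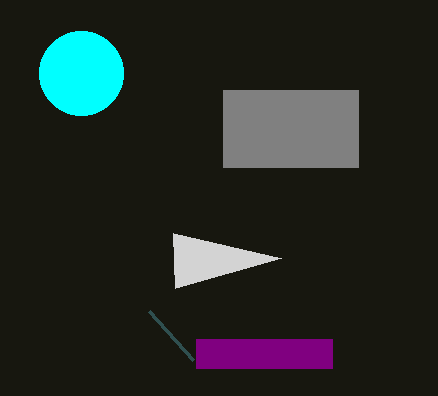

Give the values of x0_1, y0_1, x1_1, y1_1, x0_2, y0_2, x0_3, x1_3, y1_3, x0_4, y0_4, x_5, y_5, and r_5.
x0_1 = 223, y0_1 = 90, x1_1 = 358, y1_1 = 167, x0_2 = 175, y0_2 = 288, x0_3 = 196, x1_3 = 332, y1_3 = 368, x0_4 = 149, y0_4 = 311, x_5 = 81, y_5 = 73, r_5 = 42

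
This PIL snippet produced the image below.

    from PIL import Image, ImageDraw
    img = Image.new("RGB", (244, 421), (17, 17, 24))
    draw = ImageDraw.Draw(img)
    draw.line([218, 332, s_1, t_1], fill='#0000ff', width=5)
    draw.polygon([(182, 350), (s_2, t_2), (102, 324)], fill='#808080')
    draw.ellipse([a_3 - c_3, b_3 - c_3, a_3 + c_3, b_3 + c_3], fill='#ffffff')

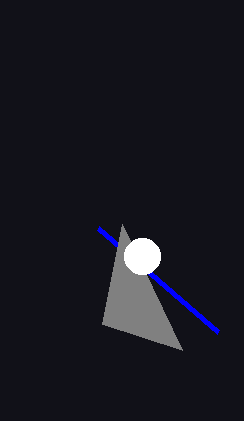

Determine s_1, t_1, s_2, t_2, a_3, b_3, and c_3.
s_1 = 98
t_1 = 228
s_2 = 122
t_2 = 224
a_3 = 142
b_3 = 256
c_3 = 18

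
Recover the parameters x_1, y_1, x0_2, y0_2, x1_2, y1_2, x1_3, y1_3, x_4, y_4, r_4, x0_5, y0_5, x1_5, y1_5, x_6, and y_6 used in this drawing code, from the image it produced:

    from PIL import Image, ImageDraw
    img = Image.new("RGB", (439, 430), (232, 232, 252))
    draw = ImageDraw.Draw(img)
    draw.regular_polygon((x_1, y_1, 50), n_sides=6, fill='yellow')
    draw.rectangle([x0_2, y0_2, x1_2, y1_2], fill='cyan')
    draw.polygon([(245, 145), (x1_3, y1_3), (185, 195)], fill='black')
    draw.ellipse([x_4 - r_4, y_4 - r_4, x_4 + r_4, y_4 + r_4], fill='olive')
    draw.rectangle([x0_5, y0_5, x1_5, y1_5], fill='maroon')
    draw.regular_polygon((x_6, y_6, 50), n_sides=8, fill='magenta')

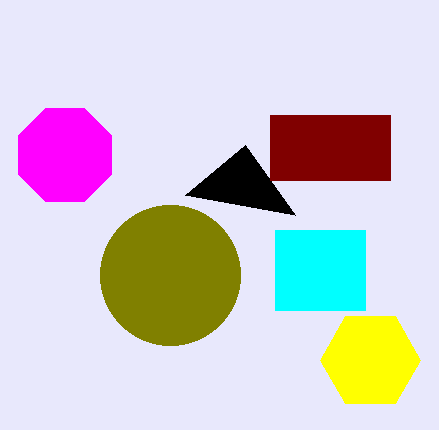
x_1 = 370, y_1 = 360, x0_2 = 275, y0_2 = 230, x1_2 = 365, y1_2 = 310, x1_3 = 295, y1_3 = 215, x_4 = 170, y_4 = 275, r_4 = 70, x0_5 = 270, y0_5 = 115, x1_5 = 390, y1_5 = 180, x_6 = 65, y_6 = 155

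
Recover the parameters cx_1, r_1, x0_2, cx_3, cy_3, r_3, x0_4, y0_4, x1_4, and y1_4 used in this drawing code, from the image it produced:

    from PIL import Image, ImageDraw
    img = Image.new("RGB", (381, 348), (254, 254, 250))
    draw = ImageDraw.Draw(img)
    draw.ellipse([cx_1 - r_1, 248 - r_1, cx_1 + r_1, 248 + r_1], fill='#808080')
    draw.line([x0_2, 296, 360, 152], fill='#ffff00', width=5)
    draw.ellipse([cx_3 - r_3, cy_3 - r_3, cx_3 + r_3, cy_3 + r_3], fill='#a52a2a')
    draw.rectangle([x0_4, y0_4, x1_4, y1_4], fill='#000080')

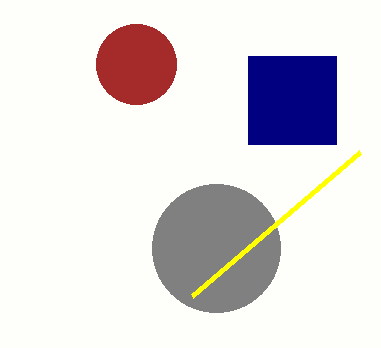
cx_1 = 216; r_1 = 64; x0_2 = 192; cx_3 = 136; cy_3 = 64; r_3 = 40; x0_4 = 248; y0_4 = 56; x1_4 = 336; y1_4 = 144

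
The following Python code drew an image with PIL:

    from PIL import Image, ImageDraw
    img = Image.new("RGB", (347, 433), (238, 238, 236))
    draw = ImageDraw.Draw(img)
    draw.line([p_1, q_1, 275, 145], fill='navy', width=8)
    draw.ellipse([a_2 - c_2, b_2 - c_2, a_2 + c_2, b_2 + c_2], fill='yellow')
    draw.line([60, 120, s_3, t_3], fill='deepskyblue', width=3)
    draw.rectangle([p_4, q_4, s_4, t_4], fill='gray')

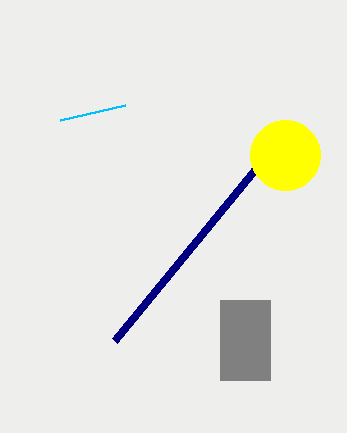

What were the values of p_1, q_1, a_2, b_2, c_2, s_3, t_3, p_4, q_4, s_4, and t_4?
p_1 = 115, q_1 = 340, a_2 = 285, b_2 = 155, c_2 = 35, s_3 = 125, t_3 = 105, p_4 = 220, q_4 = 300, s_4 = 270, t_4 = 380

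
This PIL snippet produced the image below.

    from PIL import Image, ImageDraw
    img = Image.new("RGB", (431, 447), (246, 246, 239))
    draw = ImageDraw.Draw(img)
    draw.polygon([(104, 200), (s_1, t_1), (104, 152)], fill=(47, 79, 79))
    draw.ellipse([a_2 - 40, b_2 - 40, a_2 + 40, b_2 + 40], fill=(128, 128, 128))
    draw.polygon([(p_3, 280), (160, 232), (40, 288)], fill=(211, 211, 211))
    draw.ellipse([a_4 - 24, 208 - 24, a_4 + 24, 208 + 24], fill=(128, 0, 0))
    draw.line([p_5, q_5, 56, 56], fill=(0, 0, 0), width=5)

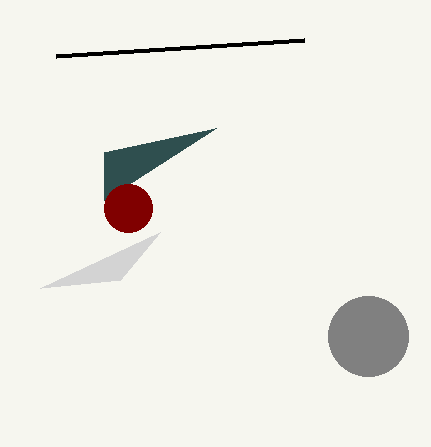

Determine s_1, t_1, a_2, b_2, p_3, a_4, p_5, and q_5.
s_1 = 216; t_1 = 128; a_2 = 368; b_2 = 336; p_3 = 120; a_4 = 128; p_5 = 304; q_5 = 40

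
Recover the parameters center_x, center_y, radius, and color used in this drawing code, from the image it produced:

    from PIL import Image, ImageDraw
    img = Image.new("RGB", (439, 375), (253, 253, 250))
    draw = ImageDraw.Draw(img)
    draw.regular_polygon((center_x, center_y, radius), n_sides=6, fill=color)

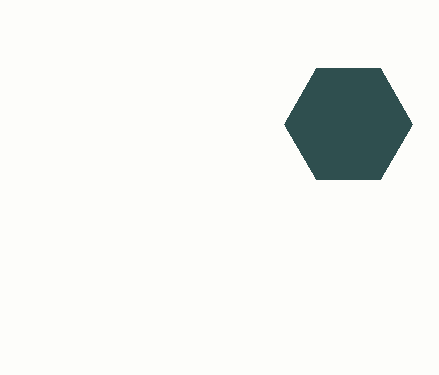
center_x = 348, center_y = 124, radius = 64, color = 'darkslategray'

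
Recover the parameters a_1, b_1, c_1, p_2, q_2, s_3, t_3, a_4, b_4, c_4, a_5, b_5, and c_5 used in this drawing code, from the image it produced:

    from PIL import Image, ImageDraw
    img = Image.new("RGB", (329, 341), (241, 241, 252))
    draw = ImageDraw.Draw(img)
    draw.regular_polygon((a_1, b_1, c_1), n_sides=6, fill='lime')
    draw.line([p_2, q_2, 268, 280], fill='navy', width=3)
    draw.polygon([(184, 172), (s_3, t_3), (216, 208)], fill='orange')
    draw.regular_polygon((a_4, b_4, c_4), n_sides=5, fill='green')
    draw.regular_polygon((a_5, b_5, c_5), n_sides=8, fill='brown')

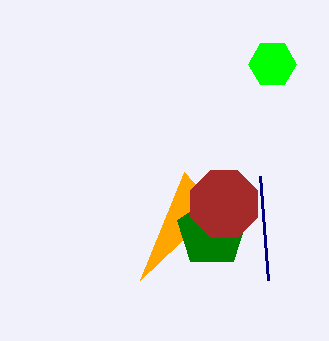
a_1 = 272; b_1 = 64; c_1 = 24; p_2 = 260; q_2 = 176; s_3 = 140; t_3 = 280; a_4 = 212; b_4 = 232; c_4 = 36; a_5 = 224; b_5 = 204; c_5 = 36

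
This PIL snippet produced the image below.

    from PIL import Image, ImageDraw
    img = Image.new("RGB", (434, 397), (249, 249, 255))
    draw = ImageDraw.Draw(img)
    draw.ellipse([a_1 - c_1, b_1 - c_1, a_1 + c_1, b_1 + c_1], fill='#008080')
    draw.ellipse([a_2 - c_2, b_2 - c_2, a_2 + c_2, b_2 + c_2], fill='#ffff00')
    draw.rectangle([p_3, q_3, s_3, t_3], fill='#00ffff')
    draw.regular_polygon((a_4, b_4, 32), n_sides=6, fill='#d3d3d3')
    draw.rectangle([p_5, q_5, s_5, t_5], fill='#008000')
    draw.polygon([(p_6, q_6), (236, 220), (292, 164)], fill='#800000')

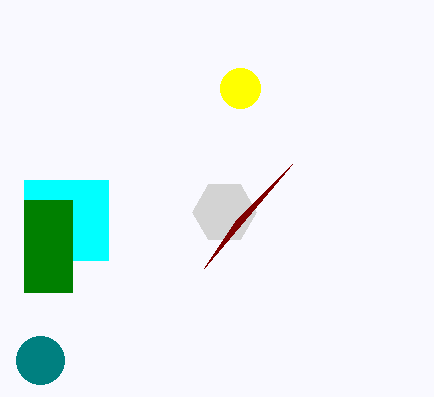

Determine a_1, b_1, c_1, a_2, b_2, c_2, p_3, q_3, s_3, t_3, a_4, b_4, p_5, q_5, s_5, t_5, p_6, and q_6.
a_1 = 40; b_1 = 360; c_1 = 24; a_2 = 240; b_2 = 88; c_2 = 20; p_3 = 24; q_3 = 180; s_3 = 108; t_3 = 260; a_4 = 224; b_4 = 212; p_5 = 24; q_5 = 200; s_5 = 72; t_5 = 292; p_6 = 204; q_6 = 268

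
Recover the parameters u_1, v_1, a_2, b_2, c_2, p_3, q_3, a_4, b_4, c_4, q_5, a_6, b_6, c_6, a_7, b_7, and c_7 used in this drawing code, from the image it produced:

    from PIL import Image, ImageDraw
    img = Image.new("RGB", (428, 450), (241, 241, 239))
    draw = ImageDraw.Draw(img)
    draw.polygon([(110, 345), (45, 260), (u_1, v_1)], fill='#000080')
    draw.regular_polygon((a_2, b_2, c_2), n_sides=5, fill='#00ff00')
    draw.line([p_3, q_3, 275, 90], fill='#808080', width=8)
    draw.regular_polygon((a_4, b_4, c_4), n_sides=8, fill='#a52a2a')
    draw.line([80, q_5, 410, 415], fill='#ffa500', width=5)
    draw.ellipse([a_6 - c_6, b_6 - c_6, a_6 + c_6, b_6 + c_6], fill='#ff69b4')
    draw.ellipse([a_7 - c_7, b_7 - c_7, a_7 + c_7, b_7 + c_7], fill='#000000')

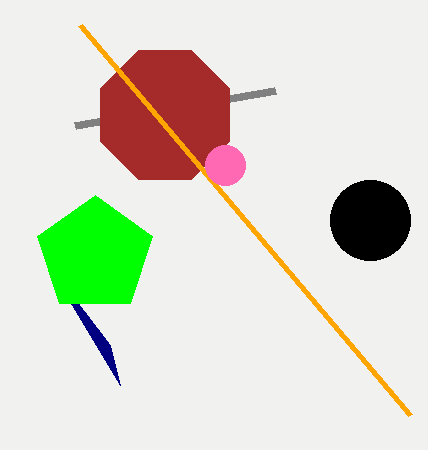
u_1 = 120, v_1 = 385, a_2 = 95, b_2 = 255, c_2 = 60, p_3 = 75, q_3 = 125, a_4 = 165, b_4 = 115, c_4 = 70, q_5 = 25, a_6 = 225, b_6 = 165, c_6 = 20, a_7 = 370, b_7 = 220, c_7 = 40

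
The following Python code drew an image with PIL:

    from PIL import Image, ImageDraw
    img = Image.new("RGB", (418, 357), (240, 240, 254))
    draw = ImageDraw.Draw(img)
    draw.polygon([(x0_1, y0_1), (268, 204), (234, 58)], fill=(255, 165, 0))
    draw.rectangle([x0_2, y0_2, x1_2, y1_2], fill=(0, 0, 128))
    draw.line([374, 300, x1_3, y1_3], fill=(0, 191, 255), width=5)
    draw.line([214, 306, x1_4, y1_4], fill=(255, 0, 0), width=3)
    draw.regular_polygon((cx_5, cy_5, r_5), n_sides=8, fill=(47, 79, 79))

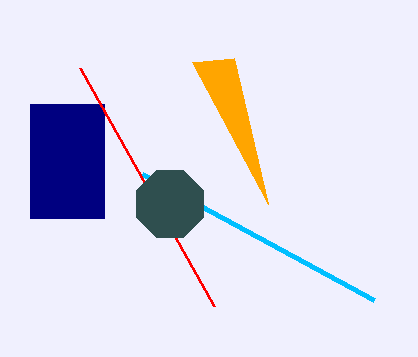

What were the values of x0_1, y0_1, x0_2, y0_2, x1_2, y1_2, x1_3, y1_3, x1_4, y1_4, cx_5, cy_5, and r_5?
x0_1 = 192
y0_1 = 62
x0_2 = 30
y0_2 = 104
x1_2 = 104
y1_2 = 218
x1_3 = 142
y1_3 = 174
x1_4 = 80
y1_4 = 68
cx_5 = 170
cy_5 = 204
r_5 = 36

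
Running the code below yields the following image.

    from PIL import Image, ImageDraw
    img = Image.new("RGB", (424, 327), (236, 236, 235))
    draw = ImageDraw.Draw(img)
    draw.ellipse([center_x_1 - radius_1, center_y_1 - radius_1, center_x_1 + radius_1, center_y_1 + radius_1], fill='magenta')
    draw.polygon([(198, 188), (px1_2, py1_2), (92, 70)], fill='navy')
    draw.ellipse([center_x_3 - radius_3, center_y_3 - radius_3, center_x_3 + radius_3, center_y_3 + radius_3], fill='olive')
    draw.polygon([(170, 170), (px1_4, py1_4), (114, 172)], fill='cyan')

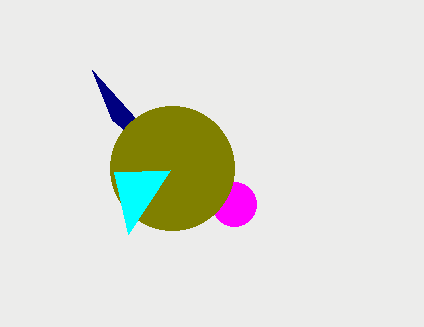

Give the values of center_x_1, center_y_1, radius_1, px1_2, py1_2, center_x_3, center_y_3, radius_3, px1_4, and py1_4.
center_x_1 = 234, center_y_1 = 204, radius_1 = 22, px1_2 = 112, py1_2 = 120, center_x_3 = 172, center_y_3 = 168, radius_3 = 62, px1_4 = 128, py1_4 = 234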